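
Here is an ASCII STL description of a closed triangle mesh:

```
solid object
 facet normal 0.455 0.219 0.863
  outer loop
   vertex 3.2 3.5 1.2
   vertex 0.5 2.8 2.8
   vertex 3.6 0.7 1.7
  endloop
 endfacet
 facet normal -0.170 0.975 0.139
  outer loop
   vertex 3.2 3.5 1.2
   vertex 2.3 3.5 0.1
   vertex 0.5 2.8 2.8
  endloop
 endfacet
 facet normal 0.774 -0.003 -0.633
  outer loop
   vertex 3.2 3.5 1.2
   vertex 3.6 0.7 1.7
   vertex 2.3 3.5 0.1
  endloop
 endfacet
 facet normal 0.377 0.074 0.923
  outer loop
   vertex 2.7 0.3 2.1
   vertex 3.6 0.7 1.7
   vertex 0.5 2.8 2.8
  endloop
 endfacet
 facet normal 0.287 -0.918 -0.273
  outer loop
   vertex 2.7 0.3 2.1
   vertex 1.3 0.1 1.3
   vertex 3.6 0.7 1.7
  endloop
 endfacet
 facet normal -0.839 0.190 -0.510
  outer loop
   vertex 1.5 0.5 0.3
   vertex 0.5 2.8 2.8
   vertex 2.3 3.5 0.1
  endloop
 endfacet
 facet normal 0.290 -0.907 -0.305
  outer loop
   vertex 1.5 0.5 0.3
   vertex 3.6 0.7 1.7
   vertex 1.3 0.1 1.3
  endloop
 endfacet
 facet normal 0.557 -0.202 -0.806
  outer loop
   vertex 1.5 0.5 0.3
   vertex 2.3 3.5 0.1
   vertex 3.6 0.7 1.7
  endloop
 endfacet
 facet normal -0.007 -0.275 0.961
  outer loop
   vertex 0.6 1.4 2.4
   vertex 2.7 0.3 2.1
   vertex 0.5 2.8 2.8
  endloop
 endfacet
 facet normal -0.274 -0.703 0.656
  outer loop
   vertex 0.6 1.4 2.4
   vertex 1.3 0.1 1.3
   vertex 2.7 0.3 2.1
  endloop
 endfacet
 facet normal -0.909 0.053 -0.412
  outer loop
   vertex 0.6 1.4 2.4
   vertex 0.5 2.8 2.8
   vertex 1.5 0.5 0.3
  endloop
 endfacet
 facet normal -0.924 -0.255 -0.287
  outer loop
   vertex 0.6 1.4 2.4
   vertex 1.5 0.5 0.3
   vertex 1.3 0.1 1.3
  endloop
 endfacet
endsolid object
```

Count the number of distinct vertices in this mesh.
8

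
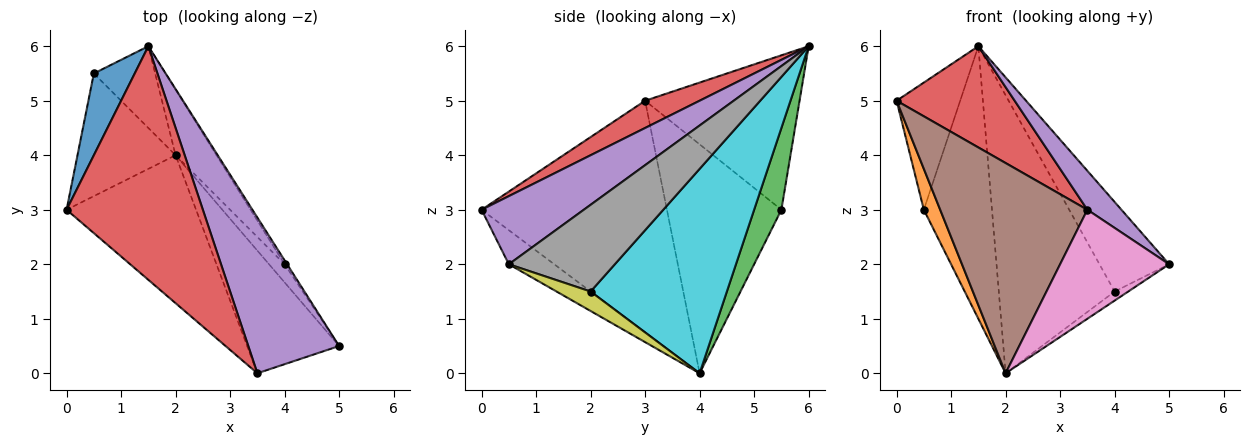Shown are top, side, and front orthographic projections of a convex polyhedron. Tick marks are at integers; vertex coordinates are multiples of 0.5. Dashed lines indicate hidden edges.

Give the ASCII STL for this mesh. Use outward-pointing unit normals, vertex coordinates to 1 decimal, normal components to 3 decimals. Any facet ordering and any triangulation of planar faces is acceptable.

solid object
 facet normal -0.898 0.370 0.238
  outer loop
   vertex 0.5 5.5 3.0
   vertex 0.0 3.0 5.0
   vertex 1.5 6.0 6.0
  endloop
 endfacet
 facet normal -0.911 -0.130 -0.391
  outer loop
   vertex 0.5 5.5 3.0
   vertex 2.0 4.0 0.0
   vertex 0.0 3.0 5.0
  endloop
 endfacet
 facet normal 0.358 0.894 -0.268
  outer loop
   vertex 0.5 5.5 3.0
   vertex 1.5 6.0 6.0
   vertex 2.0 4.0 0.0
  endloop
 endfacet
 facet normal 0.180 -0.391 0.902
  outer loop
   vertex 3.5 0.0 3.0
   vertex 1.5 6.0 6.0
   vertex 0.0 3.0 5.0
  endloop
 endfacet
 facet normal 0.588 -0.196 0.784
  outer loop
   vertex 3.5 0.0 3.0
   vertex 5.0 0.5 2.0
   vertex 1.5 6.0 6.0
  endloop
 endfacet
 facet normal -0.717 -0.570 -0.401
  outer loop
   vertex 3.5 0.0 3.0
   vertex 0.0 3.0 5.0
   vertex 2.0 4.0 0.0
  endloop
 endfacet
 facet normal -0.267 -0.640 -0.720
  outer loop
   vertex 3.5 0.0 3.0
   vertex 2.0 4.0 0.0
   vertex 5.0 0.5 2.0
  endloop
 endfacet
 facet normal 0.835 0.549 -0.024
  outer loop
   vertex 4.0 2.0 1.5
   vertex 1.5 6.0 6.0
   vertex 5.0 0.5 2.0
  endloop
 endfacet
 facet normal 0.745 0.298 -0.596
  outer loop
   vertex 4.0 2.0 1.5
   vertex 5.0 0.5 2.0
   vertex 2.0 4.0 0.0
  endloop
 endfacet
 facet normal 0.753 0.640 -0.151
  outer loop
   vertex 4.0 2.0 1.5
   vertex 2.0 4.0 0.0
   vertex 1.5 6.0 6.0
  endloop
 endfacet
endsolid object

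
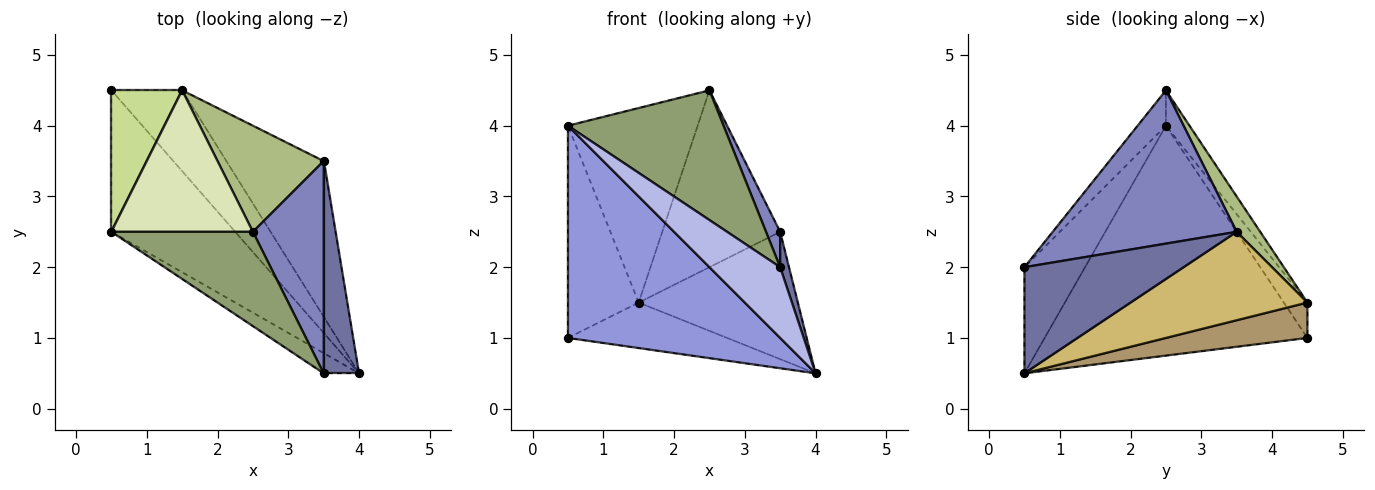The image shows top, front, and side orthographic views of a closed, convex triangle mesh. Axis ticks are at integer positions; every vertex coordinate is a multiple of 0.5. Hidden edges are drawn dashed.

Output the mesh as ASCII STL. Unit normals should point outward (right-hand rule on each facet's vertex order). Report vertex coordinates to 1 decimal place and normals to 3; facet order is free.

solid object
 facet normal 0.947 -0.053 0.316
  outer loop
   vertex 3.5 3.5 2.5
   vertex 3.5 0.5 2.0
   vertex 4.0 0.5 0.5
  endloop
 endfacet
 facet normal 0.906 -0.070 0.418
  outer loop
   vertex 3.5 3.5 2.5
   vertex 2.5 2.5 4.5
   vertex 3.5 0.5 2.0
  endloop
 endfacet
 facet normal -0.718 -0.580 -0.386
  outer loop
   vertex 0.5 2.5 4.0
   vertex 0.5 4.5 1.0
   vertex 4.0 0.5 0.5
  endloop
 endfacet
 facet normal -0.636 -0.742 -0.212
  outer loop
   vertex 0.5 2.5 4.0
   vertex 4.0 0.5 0.5
   vertex 3.5 0.5 2.0
  endloop
 endfacet
 facet normal -0.145 -0.800 0.582
  outer loop
   vertex 0.5 2.5 4.0
   vertex 3.5 0.5 2.0
   vertex 2.5 2.5 4.5
  endloop
 endfacet
 facet normal 0.169 0.845 0.507
  outer loop
   vertex 1.5 4.5 1.5
   vertex 2.5 2.5 4.5
   vertex 3.5 3.5 2.5
  endloop
 endfacet
 facet normal -0.267 0.802 0.535
  outer loop
   vertex 1.5 4.5 1.5
   vertex 0.5 4.5 1.0
   vertex 0.5 2.5 4.0
  endloop
 endfacet
 facet normal -0.145 0.800 0.582
  outer loop
   vertex 1.5 4.5 1.5
   vertex 0.5 2.5 4.0
   vertex 2.5 2.5 4.5
  endloop
 endfacet
 facet normal 0.400 0.449 -0.799
  outer loop
   vertex 1.5 4.5 1.5
   vertex 4.0 0.5 0.5
   vertex 0.5 4.5 1.0
  endloop
 endfacet
 facet normal 0.575 0.518 -0.633
  outer loop
   vertex 1.5 4.5 1.5
   vertex 3.5 3.5 2.5
   vertex 4.0 0.5 0.5
  endloop
 endfacet
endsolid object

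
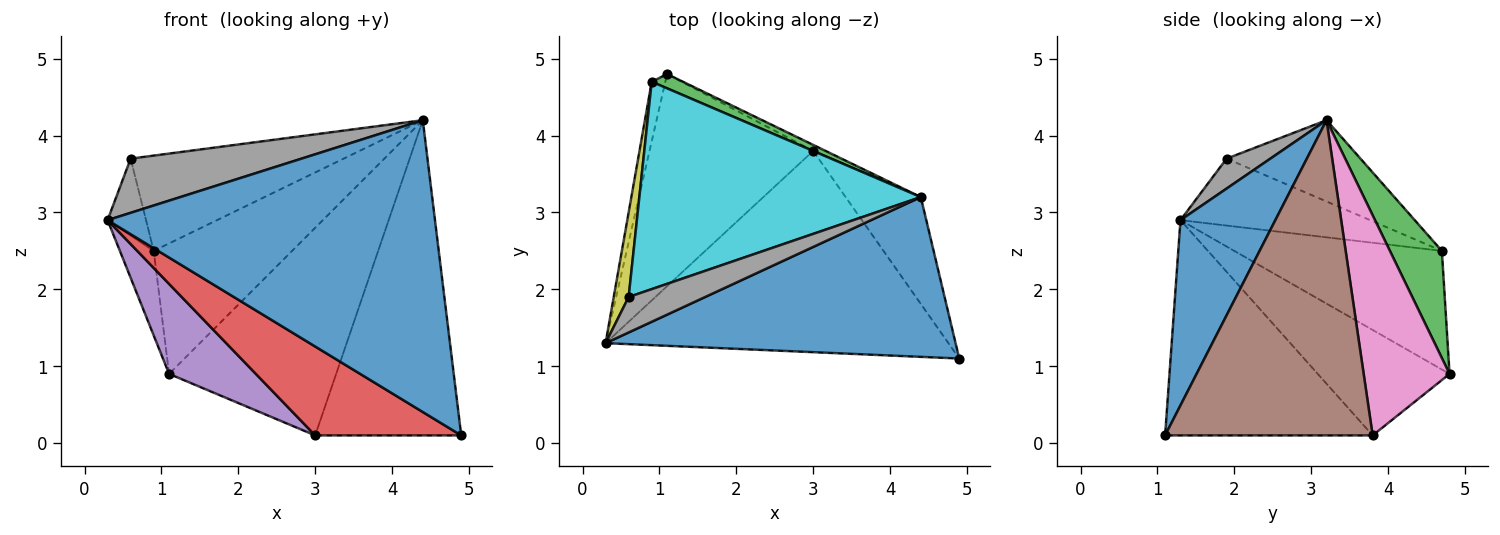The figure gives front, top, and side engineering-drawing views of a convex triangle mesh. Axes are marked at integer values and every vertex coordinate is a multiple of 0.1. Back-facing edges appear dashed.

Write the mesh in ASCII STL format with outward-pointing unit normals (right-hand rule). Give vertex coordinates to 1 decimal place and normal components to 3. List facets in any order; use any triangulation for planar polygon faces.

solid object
 facet normal 0.246 -0.850 0.465
  outer loop
   vertex 4.4 3.2 4.2
   vertex 0.3 1.3 2.9
   vertex 4.9 1.1 0.1
  endloop
 endfacet
 facet normal -0.981 0.160 -0.113
  outer loop
   vertex 0.9 4.7 2.5
   vertex 1.1 4.8 0.9
   vertex 0.3 1.3 2.9
  endloop
 endfacet
 facet normal 0.350 0.931 0.102
  outer loop
   vertex 0.9 4.7 2.5
   vertex 4.4 3.2 4.2
   vertex 1.1 4.8 0.9
  endloop
 endfacet
 facet normal -0.498 -0.350 -0.793
  outer loop
   vertex 3.0 3.8 0.1
   vertex 4.9 1.1 0.1
   vertex 0.3 1.3 2.9
  endloop
 endfacet
 facet normal -0.510 -0.336 -0.792
  outer loop
   vertex 3.0 3.8 0.1
   vertex 0.3 1.3 2.9
   vertex 1.1 4.8 0.9
  endloop
 endfacet
 facet normal 0.803 0.565 -0.191
  outer loop
   vertex 3.0 3.8 0.1
   vertex 4.4 3.2 4.2
   vertex 4.9 1.1 0.1
  endloop
 endfacet
 facet normal 0.457 0.889 -0.026
  outer loop
   vertex 3.0 3.8 0.1
   vertex 1.1 4.8 0.9
   vertex 4.4 3.2 4.2
  endloop
 endfacet
 facet normal 0.210 -0.818 0.535
  outer loop
   vertex 0.6 1.9 3.7
   vertex 0.3 1.3 2.9
   vertex 4.4 3.2 4.2
  endloop
 endfacet
 facet normal -0.957 0.194 0.213
  outer loop
   vertex 0.6 1.9 3.7
   vertex 0.9 4.7 2.5
   vertex 0.3 1.3 2.9
  endloop
 endfacet
 facet normal -0.254 0.404 0.879
  outer loop
   vertex 0.6 1.9 3.7
   vertex 4.4 3.2 4.2
   vertex 0.9 4.7 2.5
  endloop
 endfacet
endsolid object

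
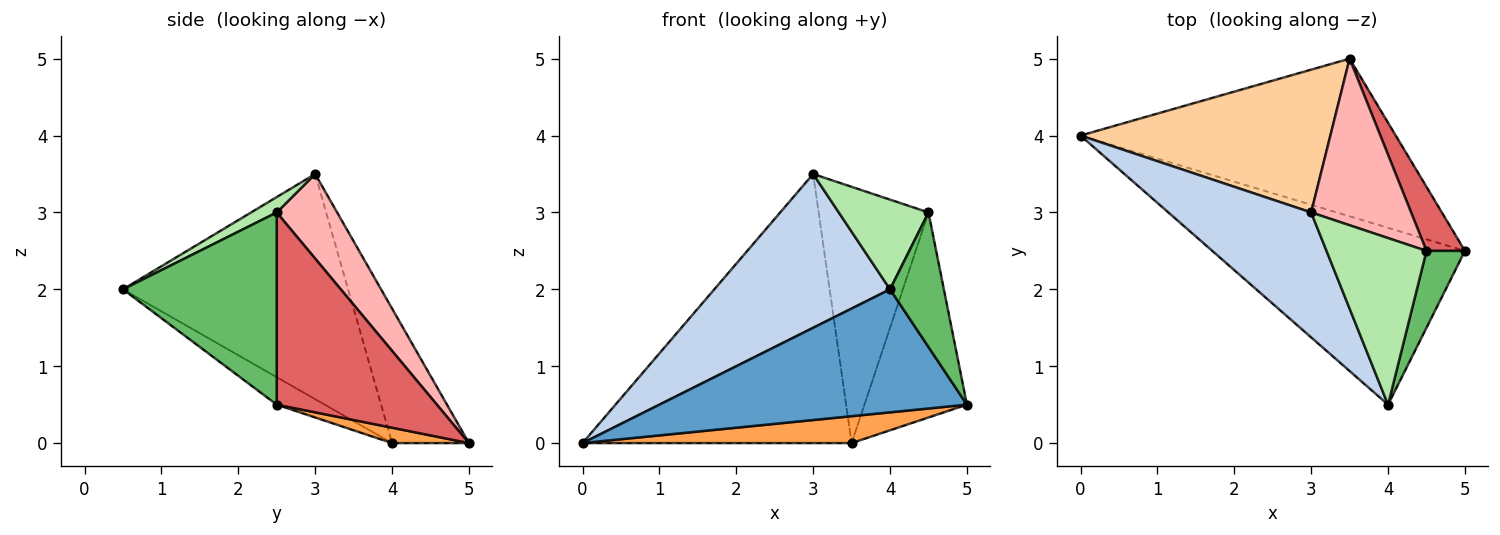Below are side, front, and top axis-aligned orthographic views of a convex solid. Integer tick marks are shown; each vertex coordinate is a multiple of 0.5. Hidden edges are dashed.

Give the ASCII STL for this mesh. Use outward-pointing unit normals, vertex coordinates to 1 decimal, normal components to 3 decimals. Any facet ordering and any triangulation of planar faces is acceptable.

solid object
 facet normal -0.089 -0.569 -0.818
  outer loop
   vertex 4.0 0.5 2.0
   vertex 0.0 4.0 0.0
   vertex 5.0 2.5 0.5
  endloop
 endfacet
 facet normal -0.705 -0.550 0.447
  outer loop
   vertex 3.0 3.0 3.5
   vertex 0.0 4.0 0.0
   vertex 4.0 0.5 2.0
  endloop
 endfacet
 facet normal 0.048 -0.168 -0.985
  outer loop
   vertex 3.5 5.0 0.0
   vertex 5.0 2.5 0.5
   vertex 0.0 4.0 0.0
  endloop
 endfacet
 facet normal -0.245 0.856 0.454
  outer loop
   vertex 3.5 5.0 0.0
   vertex 0.0 4.0 0.0
   vertex 3.0 3.0 3.5
  endloop
 endfacet
 facet normal 0.927 -0.325 0.185
  outer loop
   vertex 4.5 2.5 3.0
   vertex 4.0 0.5 2.0
   vertex 5.0 2.5 0.5
  endloop
 endfacet
 facet normal 0.134 -0.470 0.873
  outer loop
   vertex 4.5 2.5 3.0
   vertex 3.0 3.0 3.5
   vertex 4.0 0.5 2.0
  endloop
 endfacet
 facet normal 0.831 0.532 0.166
  outer loop
   vertex 4.5 2.5 3.0
   vertex 5.0 2.5 0.5
   vertex 3.5 5.0 0.0
  endloop
 endfacet
 facet normal 0.419 0.761 0.495
  outer loop
   vertex 4.5 2.5 3.0
   vertex 3.5 5.0 0.0
   vertex 3.0 3.0 3.5
  endloop
 endfacet
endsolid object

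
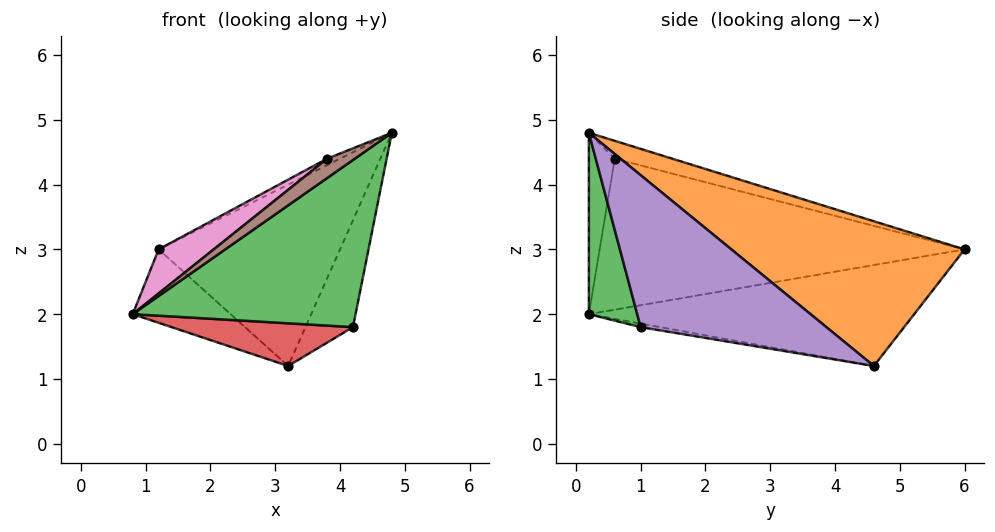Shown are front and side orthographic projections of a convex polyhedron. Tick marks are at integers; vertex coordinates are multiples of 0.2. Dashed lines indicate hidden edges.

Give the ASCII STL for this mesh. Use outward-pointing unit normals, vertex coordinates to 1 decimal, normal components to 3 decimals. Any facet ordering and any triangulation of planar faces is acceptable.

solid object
 facet normal -0.587 0.177 -0.790
  outer loop
   vertex 3.2 4.6 1.2
   vertex 0.8 0.2 2.0
   vertex 1.2 6.0 3.0
  endloop
 endfacet
 facet normal 0.733 0.570 0.371
  outer loop
   vertex 3.2 4.6 1.2
   vertex 1.2 6.0 3.0
   vertex 4.8 0.2 4.8
  endloop
 endfacet
 facet normal 0.203 -0.935 -0.290
  outer loop
   vertex 4.2 1.0 1.8
   vertex 4.8 0.2 4.8
   vertex 0.8 0.2 2.0
  endloop
 endfacet
 facet normal -0.018 -0.169 -0.985
  outer loop
   vertex 4.2 1.0 1.8
   vertex 0.8 0.2 2.0
   vertex 3.2 4.6 1.2
  endloop
 endfacet
 facet normal 0.961 0.246 -0.127
  outer loop
   vertex 4.2 1.0 1.8
   vertex 3.2 4.6 1.2
   vertex 4.8 0.2 4.8
  endloop
 endfacet
 facet normal -0.489 -0.524 0.698
  outer loop
   vertex 3.8 0.6 4.4
   vertex 0.8 0.2 2.0
   vertex 4.8 0.2 4.8
  endloop
 endfacet
 facet normal -0.614 -0.093 0.783
  outer loop
   vertex 3.8 0.6 4.4
   vertex 1.2 6.0 3.0
   vertex 0.8 0.2 2.0
  endloop
 endfacet
 facet normal -0.343 0.077 0.936
  outer loop
   vertex 3.8 0.6 4.4
   vertex 4.8 0.2 4.8
   vertex 1.2 6.0 3.0
  endloop
 endfacet
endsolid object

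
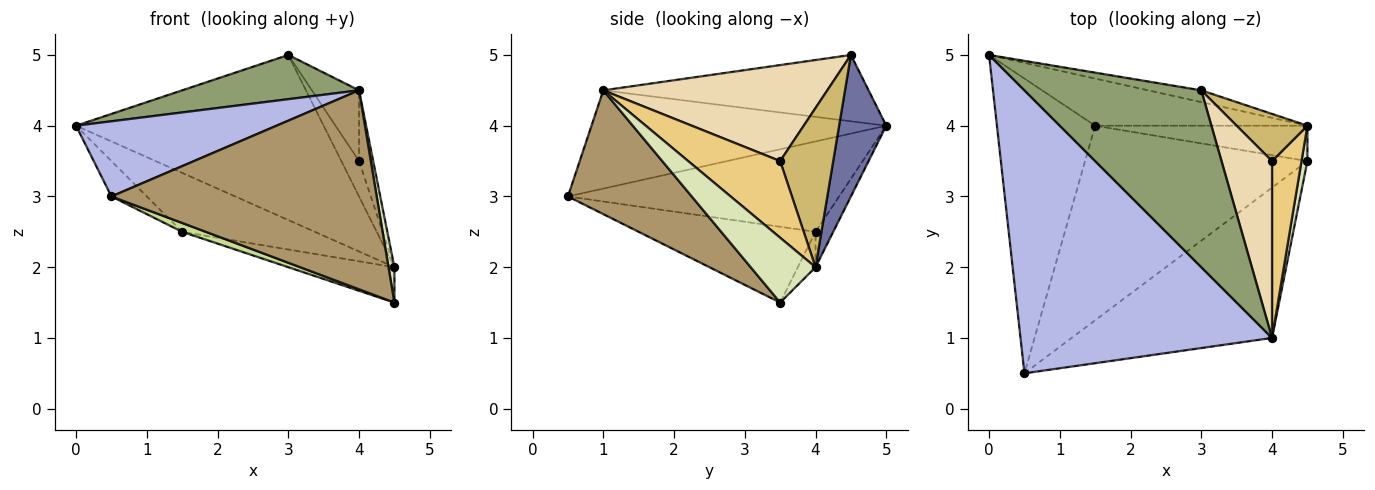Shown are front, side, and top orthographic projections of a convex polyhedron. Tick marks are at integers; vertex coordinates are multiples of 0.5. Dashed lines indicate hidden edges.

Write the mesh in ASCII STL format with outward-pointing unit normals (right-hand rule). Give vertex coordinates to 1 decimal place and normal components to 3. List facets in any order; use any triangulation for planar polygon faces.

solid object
 facet normal 0.187 0.980 -0.070
  outer loop
   vertex 3.0 4.5 5.0
   vertex 4.5 4.0 2.0
   vertex 0.0 5.0 4.0
  endloop
 endfacet
 facet normal -0.104 0.777 -0.621
  outer loop
   vertex 1.5 4.0 2.5
   vertex 0.0 5.0 4.0
   vertex 4.5 4.0 2.0
  endloop
 endfacet
 facet normal -0.674 0.088 -0.733
  outer loop
   vertex 1.5 4.0 2.5
   vertex 0.5 0.5 3.0
   vertex 0.0 5.0 4.0
  endloop
 endfacet
 facet normal -0.353 -0.240 0.904
  outer loop
   vertex 4.0 1.0 4.5
   vertex 0.0 5.0 4.0
   vertex 0.5 0.5 3.0
  endloop
 endfacet
 facet normal -0.342 -0.228 0.912
  outer loop
   vertex 4.0 1.0 4.5
   vertex 3.0 4.5 5.0
   vertex 0.0 5.0 4.0
  endloop
 endfacet
 facet normal -0.117 0.702 -0.702
  outer loop
   vertex 4.5 3.5 1.5
   vertex 1.5 4.0 2.5
   vertex 4.5 4.0 2.0
  endloop
 endfacet
 facet normal -0.322 -0.043 -0.946
  outer loop
   vertex 4.5 3.5 1.5
   vertex 0.5 0.5 3.0
   vertex 1.5 4.0 2.5
  endloop
 endfacet
 facet normal 0.992 -0.090 0.090
  outer loop
   vertex 4.5 3.5 1.5
   vertex 4.5 4.0 2.0
   vertex 4.0 1.0 4.5
  endloop
 endfacet
 facet normal 0.349 -0.748 -0.565
  outer loop
   vertex 4.5 3.5 1.5
   vertex 4.0 1.0 4.5
   vertex 0.5 0.5 3.0
  endloop
 endfacet
 facet normal 0.874 0.291 0.389
  outer loop
   vertex 4.0 3.5 3.5
   vertex 4.5 4.0 2.0
   vertex 3.0 4.5 5.0
  endloop
 endfacet
 facet normal 0.924 0.142 0.355
  outer loop
   vertex 4.0 3.5 3.5
   vertex 4.0 1.0 4.5
   vertex 4.5 4.0 2.0
  endloop
 endfacet
 facet normal 0.870 0.183 0.458
  outer loop
   vertex 4.0 3.5 3.5
   vertex 3.0 4.5 5.0
   vertex 4.0 1.0 4.5
  endloop
 endfacet
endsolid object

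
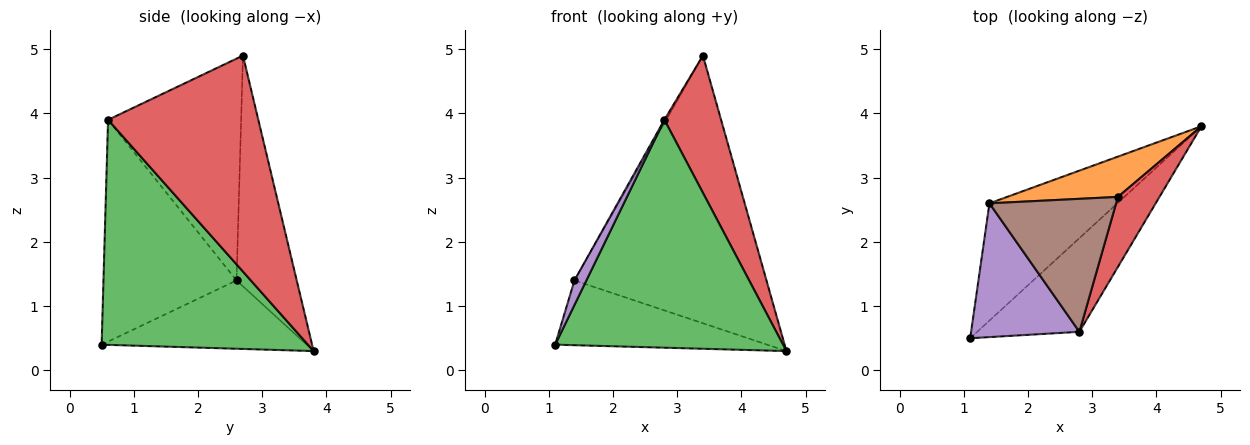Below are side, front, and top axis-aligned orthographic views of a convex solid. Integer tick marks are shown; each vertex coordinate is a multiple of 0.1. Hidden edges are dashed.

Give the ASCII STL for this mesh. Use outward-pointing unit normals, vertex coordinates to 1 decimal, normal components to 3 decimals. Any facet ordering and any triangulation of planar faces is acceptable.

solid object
 facet normal -0.424 0.438 -0.793
  outer loop
   vertex 1.4 2.6 1.4
   vertex 4.7 3.8 0.3
   vertex 1.1 0.5 0.4
  endloop
 endfacet
 facet normal -0.296 0.945 0.142
  outer loop
   vertex 1.4 2.6 1.4
   vertex 3.4 2.7 4.9
   vertex 4.7 3.8 0.3
  endloop
 endfacet
 facet normal 0.642 -0.709 -0.292
  outer loop
   vertex 2.8 0.6 3.9
   vertex 1.1 0.5 0.4
   vertex 4.7 3.8 0.3
  endloop
 endfacet
 facet normal 0.921 -0.347 0.177
  outer loop
   vertex 2.8 0.6 3.9
   vertex 4.7 3.8 0.3
   vertex 3.4 2.7 4.9
  endloop
 endfacet
 facet normal -0.896 -0.080 0.437
  outer loop
   vertex 2.8 0.6 3.9
   vertex 1.4 2.6 1.4
   vertex 1.1 0.5 0.4
  endloop
 endfacet
 facet normal -0.868 0.012 0.496
  outer loop
   vertex 2.8 0.6 3.9
   vertex 3.4 2.7 4.9
   vertex 1.4 2.6 1.4
  endloop
 endfacet
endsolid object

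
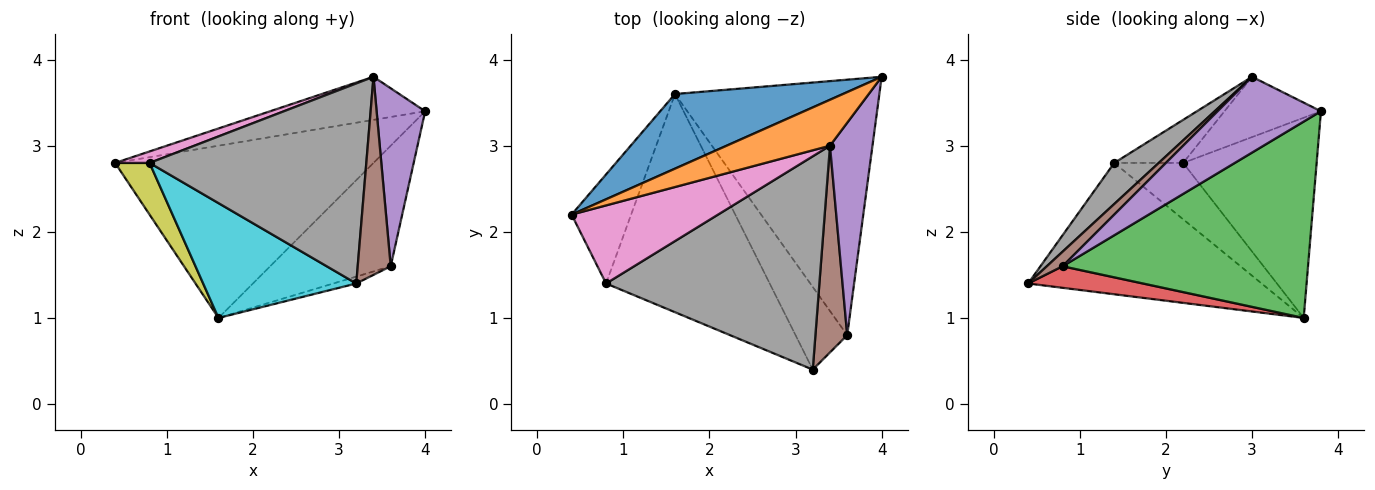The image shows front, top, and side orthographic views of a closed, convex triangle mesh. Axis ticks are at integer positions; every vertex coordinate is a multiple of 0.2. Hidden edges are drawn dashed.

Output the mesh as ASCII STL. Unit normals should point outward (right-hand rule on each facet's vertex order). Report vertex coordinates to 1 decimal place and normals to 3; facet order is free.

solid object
 facet normal -0.428 0.829 0.359
  outer loop
   vertex 1.6 3.6 1.0
   vertex 0.4 2.2 2.8
   vertex 4.0 3.8 3.4
  endloop
 endfacet
 facet normal -0.392 0.629 0.671
  outer loop
   vertex 3.4 3.0 3.8
   vertex 4.0 3.8 3.4
   vertex 0.4 2.2 2.8
  endloop
 endfacet
 facet normal 0.656 0.322 -0.683
  outer loop
   vertex 3.6 0.8 1.6
   vertex 1.6 3.6 1.0
   vertex 4.0 3.8 3.4
  endloop
 endfacet
 facet normal 0.383 0.077 -0.920
  outer loop
   vertex 3.6 0.8 1.6
   vertex 3.2 0.4 1.4
   vertex 1.6 3.6 1.0
  endloop
 endfacet
 facet normal 0.807 -0.379 0.452
  outer loop
   vertex 3.6 0.8 1.6
   vertex 4.0 3.8 3.4
   vertex 3.4 3.0 3.8
  endloop
 endfacet
 facet normal 0.314 -0.657 0.685
  outer loop
   vertex 3.6 0.8 1.6
   vertex 3.4 3.0 3.8
   vertex 3.2 0.4 1.4
  endloop
 endfacet
 facet normal -0.279 -0.140 0.950
  outer loop
   vertex 0.8 1.4 2.8
   vertex 3.4 3.0 3.8
   vertex 0.4 2.2 2.8
  endloop
 endfacet
 facet normal 0.139 -0.677 0.722
  outer loop
   vertex 0.8 1.4 2.8
   vertex 3.2 0.4 1.4
   vertex 3.4 3.0 3.8
  endloop
 endfacet
 facet normal -0.650 -0.325 -0.686
  outer loop
   vertex 0.8 1.4 2.8
   vertex 0.4 2.2 2.8
   vertex 1.6 3.6 1.0
  endloop
 endfacet
 facet normal -0.579 -0.380 -0.721
  outer loop
   vertex 0.8 1.4 2.8
   vertex 1.6 3.6 1.0
   vertex 3.2 0.4 1.4
  endloop
 endfacet
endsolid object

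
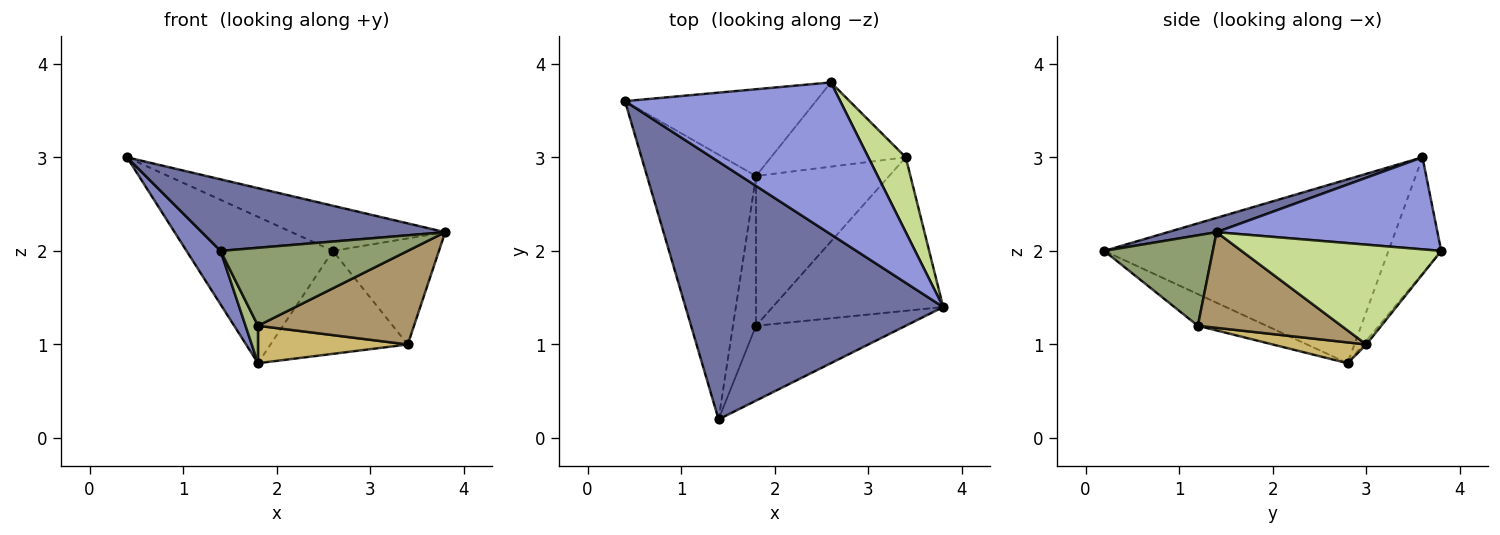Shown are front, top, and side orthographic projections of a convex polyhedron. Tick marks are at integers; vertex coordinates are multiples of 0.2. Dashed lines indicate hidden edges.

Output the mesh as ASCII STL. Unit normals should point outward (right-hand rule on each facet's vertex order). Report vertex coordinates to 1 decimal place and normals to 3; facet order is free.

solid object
 facet normal 0.053 -0.267 0.962
  outer loop
   vertex 1.4 0.2 2.0
   vertex 3.8 1.4 2.2
   vertex 0.4 3.6 3.0
  endloop
 endfacet
 facet normal -0.856 -0.102 -0.507
  outer loop
   vertex 1.8 2.8 0.8
   vertex 1.4 0.2 2.0
   vertex 0.4 3.6 3.0
  endloop
 endfacet
 facet normal 0.379 0.264 0.887
  outer loop
   vertex 2.6 3.8 2.0
   vertex 0.4 3.6 3.0
   vertex 3.8 1.4 2.2
  endloop
 endfacet
 facet normal -0.296 0.822 -0.487
  outer loop
   vertex 2.6 3.8 2.0
   vertex 1.8 2.8 0.8
   vertex 0.4 3.6 3.0
  endloop
 endfacet
 facet normal 0.386 -0.665 -0.639
  outer loop
   vertex 1.8 1.2 1.2
   vertex 3.8 1.4 2.2
   vertex 1.4 0.2 2.0
  endloop
 endfacet
 facet normal -0.800 -0.145 -0.582
  outer loop
   vertex 1.8 1.2 1.2
   vertex 1.4 0.2 2.0
   vertex 1.8 2.8 0.8
  endloop
 endfacet
 facet normal 0.838 0.445 0.314
  outer loop
   vertex 3.4 3.0 1.0
   vertex 2.6 3.8 2.0
   vertex 3.8 1.4 2.2
  endloop
 endfacet
 facet normal -0.018 0.774 -0.633
  outer loop
   vertex 3.4 3.0 1.0
   vertex 1.8 2.8 0.8
   vertex 2.6 3.8 2.0
  endloop
 endfacet
 facet normal 0.432 -0.470 -0.770
  outer loop
   vertex 3.4 3.0 1.0
   vertex 3.8 1.4 2.2
   vertex 1.8 1.2 1.2
  endloop
 endfacet
 facet normal 0.150 -0.240 -0.959
  outer loop
   vertex 3.4 3.0 1.0
   vertex 1.8 1.2 1.2
   vertex 1.8 2.8 0.8
  endloop
 endfacet
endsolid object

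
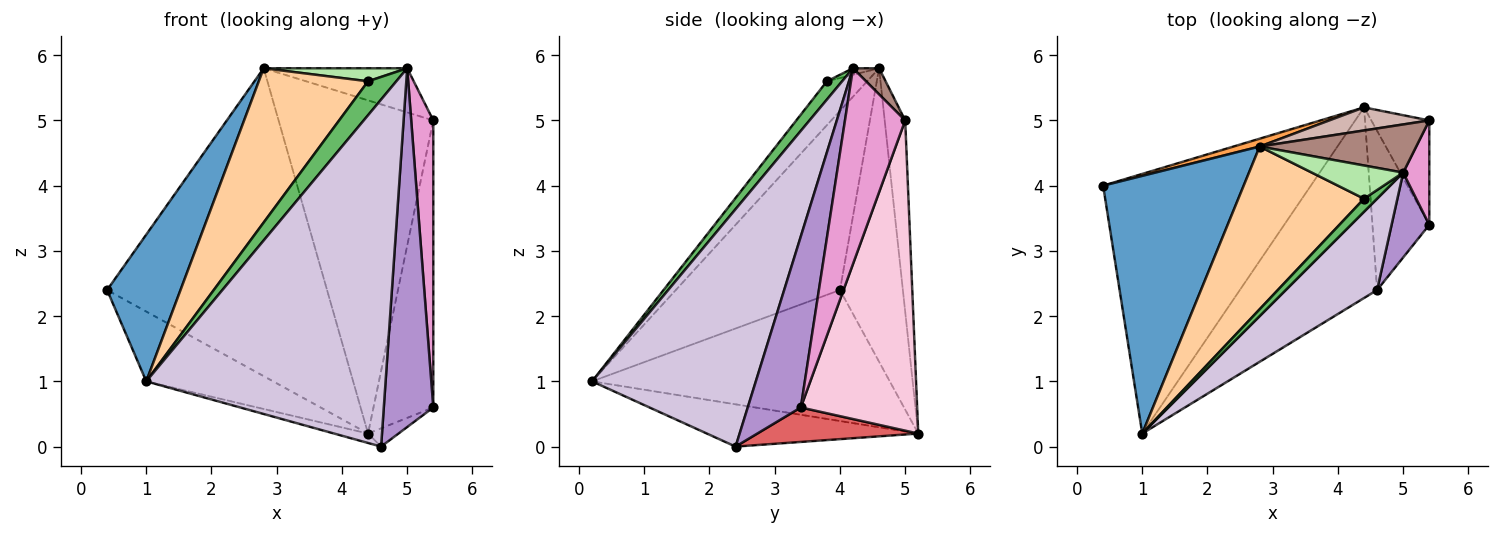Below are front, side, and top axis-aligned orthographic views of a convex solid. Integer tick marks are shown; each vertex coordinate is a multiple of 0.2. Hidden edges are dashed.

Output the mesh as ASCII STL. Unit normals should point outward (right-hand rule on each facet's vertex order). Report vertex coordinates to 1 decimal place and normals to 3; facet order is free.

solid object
 facet normal -0.742 -0.332 0.582
  outer loop
   vertex 2.8 4.6 5.8
   vertex 0.4 4.0 2.4
   vertex 1.0 0.2 1.0
  endloop
 endfacet
 facet normal -0.520 0.222 -0.825
  outer loop
   vertex 4.4 5.2 0.2
   vertex 1.0 0.2 1.0
   vertex 0.4 4.0 2.4
  endloop
 endfacet
 facet normal -0.275 0.961 0.024
  outer loop
   vertex 4.4 5.2 0.2
   vertex 0.4 4.0 2.4
   vertex 2.8 4.6 5.8
  endloop
 endfacet
 facet normal -0.246 -0.667 0.703
  outer loop
   vertex 4.4 3.8 5.6
   vertex 2.8 4.6 5.8
   vertex 1.0 0.2 1.0
  endloop
 endfacet
 facet normal 0.449 -0.834 0.321
  outer loop
   vertex 4.4 3.8 5.6
   vertex 1.0 0.2 1.0
   vertex 5.0 4.2 5.8
  endloop
 endfacet
 facet normal -0.066 -0.365 0.929
  outer loop
   vertex 4.4 3.8 5.6
   vertex 5.0 4.2 5.8
   vertex 2.8 4.6 5.8
  endloop
 endfacet
 facet normal 0.516 0.098 -0.851
  outer loop
   vertex 4.6 2.4 0.0
   vertex 4.4 5.2 0.2
   vertex 5.4 3.4 0.6
  endloop
 endfacet
 facet normal -0.294 0.047 -0.955
  outer loop
   vertex 4.6 2.4 0.0
   vertex 1.0 0.2 1.0
   vertex 4.4 5.2 0.2
  endloop
 endfacet
 facet normal 0.722 -0.673 0.159
  outer loop
   vertex 4.6 2.4 0.0
   vertex 5.4 3.4 0.6
   vertex 5.0 4.2 5.8
  endloop
 endfacet
 facet normal 0.552 -0.807 0.212
  outer loop
   vertex 4.6 2.4 0.0
   vertex 5.0 4.2 5.8
   vertex 1.0 0.2 1.0
  endloop
 endfacet
 facet normal 0.122 0.671 0.732
  outer loop
   vertex 5.4 5.0 5.0
   vertex 2.8 4.6 5.8
   vertex 5.0 4.2 5.8
  endloop
 endfacet
 facet normal -0.131 0.989 0.069
  outer loop
   vertex 5.4 5.0 5.0
   vertex 4.4 5.2 0.2
   vertex 2.8 4.6 5.8
  endloop
 endfacet
 facet normal 0.932 -0.342 0.124
  outer loop
   vertex 5.4 5.0 5.0
   vertex 5.0 4.2 5.8
   vertex 5.4 3.4 0.6
  endloop
 endfacet
 facet normal 0.877 0.451 -0.164
  outer loop
   vertex 5.4 5.0 5.0
   vertex 5.4 3.4 0.6
   vertex 4.4 5.2 0.2
  endloop
 endfacet
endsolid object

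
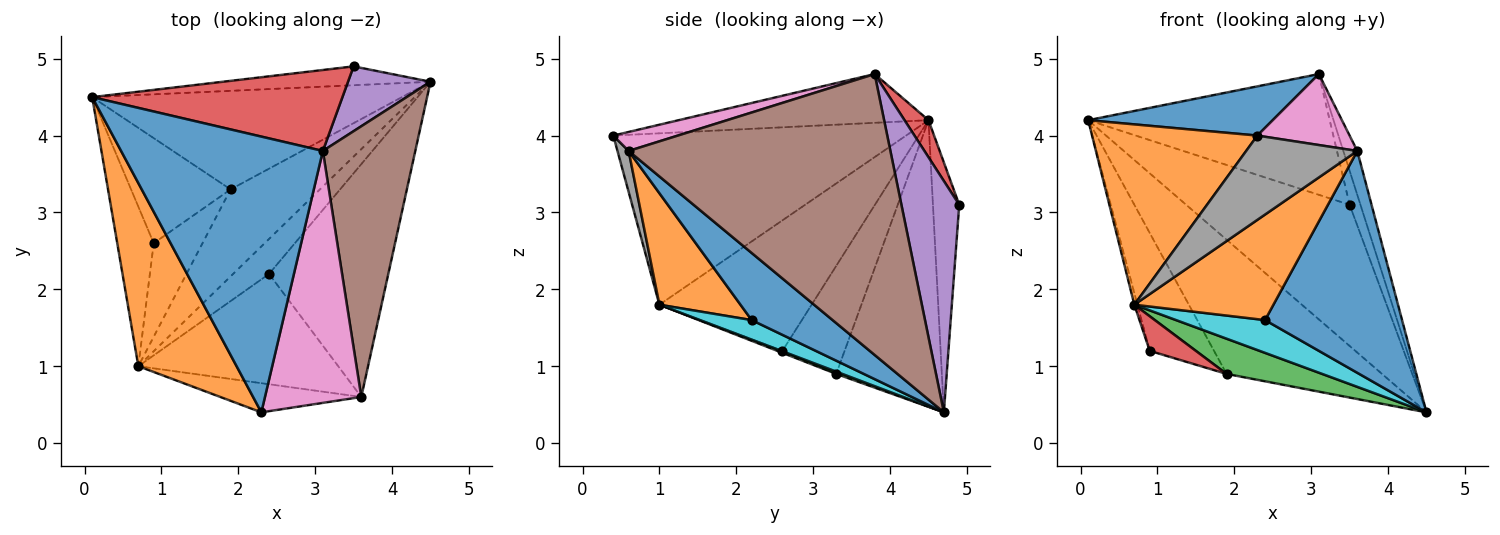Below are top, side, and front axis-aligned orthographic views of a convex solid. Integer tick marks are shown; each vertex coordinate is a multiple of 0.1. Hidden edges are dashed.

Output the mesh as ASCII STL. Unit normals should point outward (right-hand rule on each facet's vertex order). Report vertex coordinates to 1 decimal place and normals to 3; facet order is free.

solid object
 facet normal -0.231 -0.171 0.958
  outer loop
   vertex 3.1 3.8 4.8
   vertex 0.1 4.5 4.2
   vertex 2.3 0.4 4.0
  endloop
 endfacet
 facet normal -0.779 -0.440 0.447
  outer loop
   vertex 0.7 1.0 1.8
   vertex 2.3 0.4 4.0
   vertex 0.1 4.5 4.2
  endloop
 endfacet
 facet normal -0.157 0.979 -0.131
  outer loop
   vertex 3.5 4.9 3.1
   vertex 4.5 4.7 0.4
   vertex 0.1 4.5 4.2
  endloop
 endfacet
 facet normal 0.082 0.828 0.555
  outer loop
   vertex 3.5 4.9 3.1
   vertex 0.1 4.5 4.2
   vertex 3.1 3.8 4.8
  endloop
 endfacet
 facet normal 0.928 0.174 0.331
  outer loop
   vertex 3.5 4.9 3.1
   vertex 3.1 3.8 4.8
   vertex 4.5 4.7 0.4
  endloop
 endfacet
 facet normal 0.949 0.051 0.312
  outer loop
   vertex 3.6 0.6 3.8
   vertex 4.5 4.7 0.4
   vertex 3.1 3.8 4.8
  endloop
 endfacet
 facet normal 0.186 -0.266 0.946
  outer loop
   vertex 3.6 0.6 3.8
   vertex 3.1 3.8 4.8
   vertex 2.3 0.4 4.0
  endloop
 endfacet
 facet normal 0.095 -0.941 -0.325
  outer loop
   vertex 3.6 0.6 3.8
   vertex 2.3 0.4 4.0
   vertex 0.7 1.0 1.8
  endloop
 endfacet
 facet normal -0.963 0.019 -0.269
  outer loop
   vertex 0.9 2.6 1.2
   vertex 0.7 1.0 1.8
   vertex 0.1 4.5 4.2
  endloop
 endfacet
 facet normal 0.369 -0.635 -0.679
  outer loop
   vertex 2.4 2.2 1.6
   vertex 0.7 1.0 1.8
   vertex 4.5 4.7 0.4
  endloop
 endfacet
 facet normal 0.377 -0.639 -0.670
  outer loop
   vertex 2.4 2.2 1.6
   vertex 4.5 4.7 0.4
   vertex 3.6 0.6 3.8
  endloop
 endfacet
 facet normal 0.374 -0.641 -0.670
  outer loop
   vertex 2.4 2.2 1.6
   vertex 3.6 0.6 3.8
   vertex 0.7 1.0 1.8
  endloop
 endfacet
 facet normal 0.024 -0.375 -0.927
  outer loop
   vertex 1.9 3.3 0.9
   vertex 4.5 4.7 0.4
   vertex 0.7 1.0 1.8
  endloop
 endfacet
 facet normal -0.039 -0.347 -0.937
  outer loop
   vertex 1.9 3.3 0.9
   vertex 0.7 1.0 1.8
   vertex 0.9 2.6 1.2
  endloop
 endfacet
 facet normal -0.480 0.707 -0.519
  outer loop
   vertex 1.9 3.3 0.9
   vertex 0.1 4.5 4.2
   vertex 4.5 4.7 0.4
  endloop
 endfacet
 facet normal -0.585 0.605 -0.539
  outer loop
   vertex 1.9 3.3 0.9
   vertex 0.9 2.6 1.2
   vertex 0.1 4.5 4.2
  endloop
 endfacet
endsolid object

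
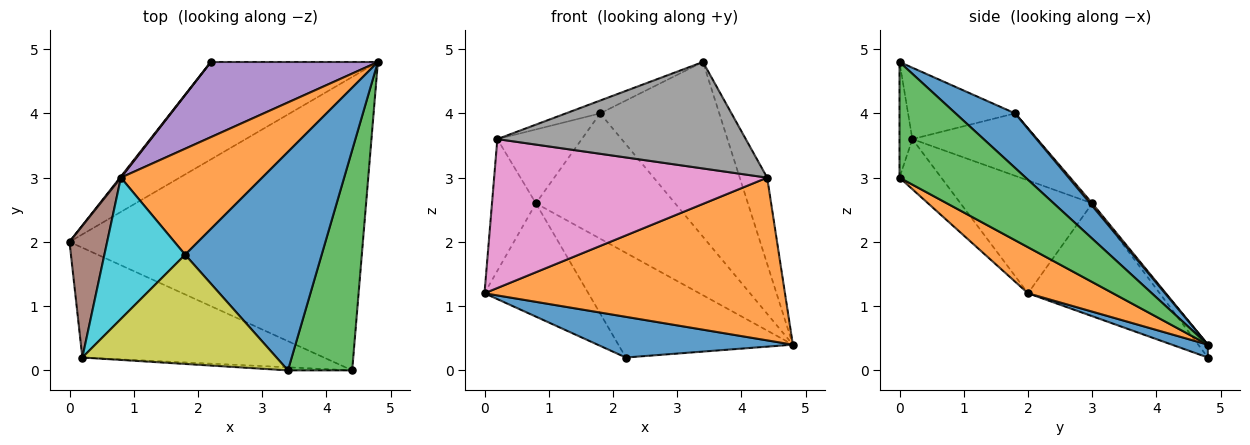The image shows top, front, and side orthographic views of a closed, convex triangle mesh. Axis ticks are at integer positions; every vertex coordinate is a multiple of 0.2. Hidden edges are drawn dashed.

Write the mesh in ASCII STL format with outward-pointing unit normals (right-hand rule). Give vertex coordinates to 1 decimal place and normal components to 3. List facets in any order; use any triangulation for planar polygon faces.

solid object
 facet normal 0.071 -0.384 -0.920
  outer loop
   vertex 2.2 4.8 0.2
   vertex 4.8 4.8 0.4
   vertex 0.0 2.0 1.2
  endloop
 endfacet
 facet normal 0.136 -0.481 -0.866
  outer loop
   vertex 4.4 0.0 3.0
   vertex 0.0 2.0 1.2
   vertex 4.8 4.8 0.4
  endloop
 endfacet
 facet normal 0.859 0.187 0.477
  outer loop
   vertex 4.4 0.0 3.0
   vertex 4.8 4.8 0.4
   vertex 3.4 0.0 4.8
  endloop
 endfacet
 facet normal -0.785 0.619 0.006
  outer loop
   vertex 0.8 3.0 2.6
   vertex 2.2 4.8 0.2
   vertex 0.0 2.0 1.2
  endloop
 endfacet
 facet normal -0.045 0.812 0.583
  outer loop
   vertex 0.8 3.0 2.6
   vertex 4.8 4.8 0.4
   vertex 2.2 4.8 0.2
  endloop
 endfacet
 facet normal -0.905 0.302 0.302
  outer loop
   vertex 0.2 0.2 3.6
   vertex 0.8 3.0 2.6
   vertex 0.0 2.0 1.2
  endloop
 endfacet
 facet normal -0.122 -0.799 -0.589
  outer loop
   vertex 0.2 0.2 3.6
   vertex 0.0 2.0 1.2
   vertex 4.4 0.0 3.0
  endloop
 endfacet
 facet normal -0.052 -0.998 -0.029
  outer loop
   vertex 0.2 0.2 3.6
   vertex 4.4 0.0 3.0
   vertex 3.4 0.0 4.8
  endloop
 endfacet
 facet normal -0.343 0.110 0.933
  outer loop
   vertex 1.8 1.8 4.0
   vertex 0.2 0.2 3.6
   vertex 3.4 0.0 4.8
  endloop
 endfacet
 facet normal -0.565 0.382 0.731
  outer loop
   vertex 1.8 1.8 4.0
   vertex 0.8 3.0 2.6
   vertex 0.2 0.2 3.6
  endloop
 endfacet
 facet normal 0.298 0.596 0.745
  outer loop
   vertex 1.8 1.8 4.0
   vertex 3.4 0.0 4.8
   vertex 4.8 4.8 0.4
  endloop
 endfacet
 facet normal 0.012 0.763 0.646
  outer loop
   vertex 1.8 1.8 4.0
   vertex 4.8 4.8 0.4
   vertex 0.8 3.0 2.6
  endloop
 endfacet
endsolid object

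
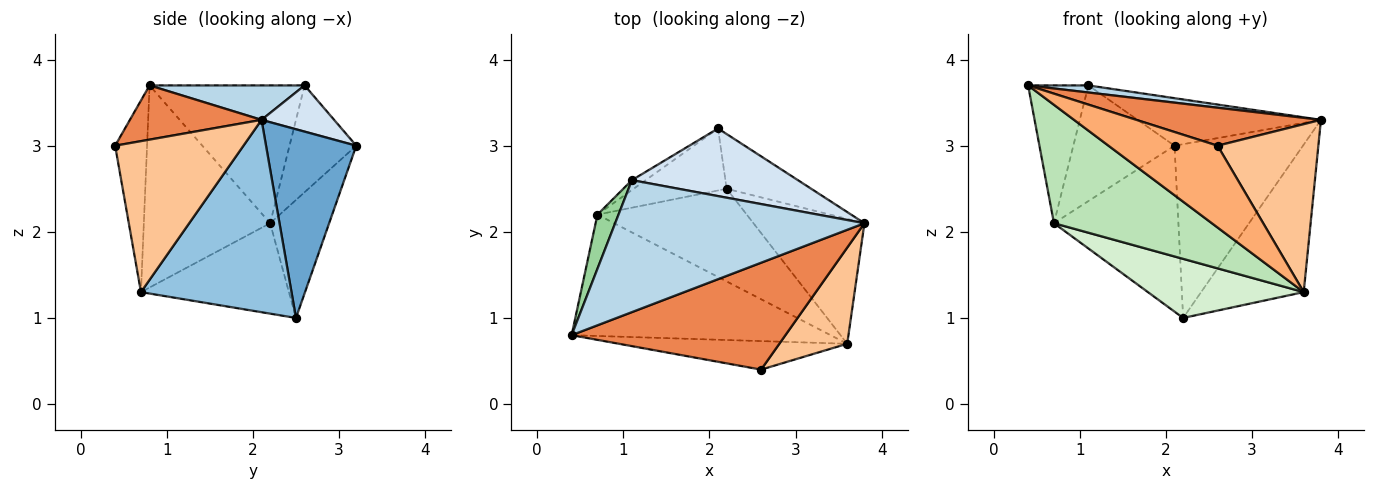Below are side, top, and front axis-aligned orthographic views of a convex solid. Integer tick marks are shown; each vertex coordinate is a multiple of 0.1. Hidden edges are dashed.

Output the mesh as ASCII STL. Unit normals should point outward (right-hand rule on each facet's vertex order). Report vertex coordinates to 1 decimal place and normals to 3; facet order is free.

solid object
 facet normal 0.557 0.792 -0.249
  outer loop
   vertex 2.2 2.5 1.0
   vertex 2.1 3.2 3.0
   vertex 3.8 2.1 3.3
  endloop
 endfacet
 facet normal 0.746 0.508 -0.430
  outer loop
   vertex 3.6 0.7 1.3
   vertex 2.2 2.5 1.0
   vertex 3.8 2.1 3.3
  endloop
 endfacet
 facet normal 0.137 -0.053 0.989
  outer loop
   vertex 1.1 2.6 3.7
   vertex 0.4 0.8 3.7
   vertex 3.8 2.1 3.3
  endloop
 endfacet
 facet normal 0.222 0.561 0.798
  outer loop
   vertex 1.1 2.6 3.7
   vertex 3.8 2.1 3.3
   vertex 2.1 3.2 3.0
  endloop
 endfacet
 facet normal 0.232 -0.326 0.916
  outer loop
   vertex 2.6 0.4 3.0
   vertex 3.8 2.1 3.3
   vertex 0.4 0.8 3.7
  endloop
 endfacet
 facet normal -0.266 -0.910 -0.317
  outer loop
   vertex 2.6 0.4 3.0
   vertex 0.4 0.8 3.7
   vertex 3.6 0.7 1.3
  endloop
 endfacet
 facet normal 0.741 -0.582 0.333
  outer loop
   vertex 2.6 0.4 3.0
   vertex 3.6 0.7 1.3
   vertex 3.8 2.1 3.3
  endloop
 endfacet
 facet normal -0.406 0.856 -0.320
  outer loop
   vertex 0.7 2.2 2.1
   vertex 2.1 3.2 3.0
   vertex 2.2 2.5 1.0
  endloop
 endfacet
 facet normal -0.549 0.833 -0.071
  outer loop
   vertex 0.7 2.2 2.1
   vertex 1.1 2.6 3.7
   vertex 2.1 3.2 3.0
  endloop
 endfacet
 facet normal -0.923 0.359 0.141
  outer loop
   vertex 0.7 2.2 2.1
   vertex 0.4 0.8 3.7
   vertex 1.1 2.6 3.7
  endloop
 endfacet
 facet normal -0.488 -0.610 -0.625
  outer loop
   vertex 0.7 2.2 2.1
   vertex 3.6 0.7 1.3
   vertex 0.4 0.8 3.7
  endloop
 endfacet
 facet normal -0.455 -0.479 -0.751
  outer loop
   vertex 0.7 2.2 2.1
   vertex 2.2 2.5 1.0
   vertex 3.6 0.7 1.3
  endloop
 endfacet
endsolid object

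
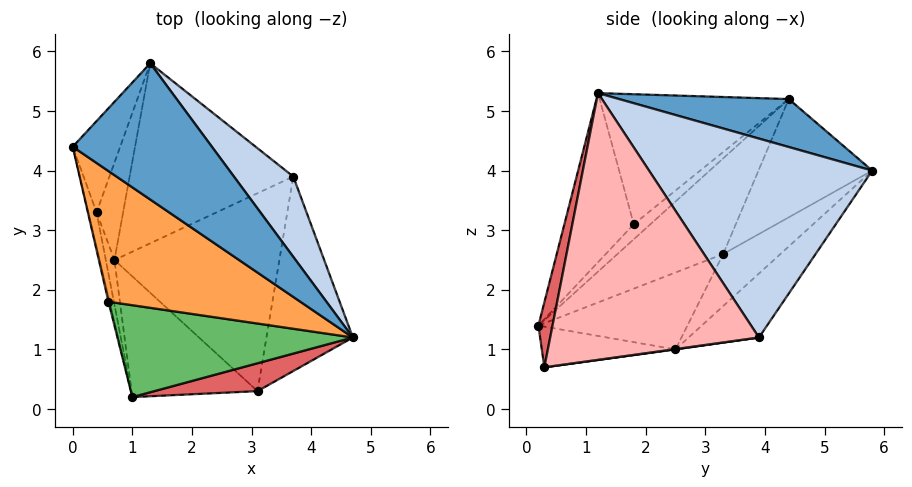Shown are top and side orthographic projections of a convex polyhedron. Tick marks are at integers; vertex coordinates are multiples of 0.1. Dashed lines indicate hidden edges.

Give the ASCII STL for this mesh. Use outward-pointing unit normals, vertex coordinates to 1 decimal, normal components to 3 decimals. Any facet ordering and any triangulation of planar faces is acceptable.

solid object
 facet normal 0.290 0.453 0.843
  outer loop
   vertex 1.3 5.8 4.0
   vertex 0.0 4.4 5.2
   vertex 4.7 1.2 5.3
  endloop
 endfacet
 facet normal 0.752 0.619 0.224
  outer loop
   vertex 3.7 3.9 1.2
   vertex 1.3 5.8 4.0
   vertex 4.7 1.2 5.3
  endloop
 endfacet
 facet normal -0.438 -0.624 0.647
  outer loop
   vertex 0.6 1.8 3.1
   vertex 4.7 1.2 5.3
   vertex 0.0 4.4 5.2
  endloop
 endfacet
 facet normal -0.983 -0.167 -0.074
  outer loop
   vertex 0.6 1.8 3.1
   vertex 0.0 4.4 5.2
   vertex 1.0 0.2 1.4
  endloop
 endfacet
 facet normal -0.411 -0.710 0.572
  outer loop
   vertex 0.6 1.8 3.1
   vertex 1.0 0.2 1.4
   vertex 4.7 1.2 5.3
  endloop
 endfacet
 facet normal -0.269 0.674 -0.688
  outer loop
   vertex 0.7 2.5 1.0
   vertex 1.3 5.8 4.0
   vertex 3.7 3.9 1.2
  endloop
 endfacet
 facet normal 0.099 -0.982 0.158
  outer loop
   vertex 3.1 0.3 0.7
   vertex 4.7 1.2 5.3
   vertex 1.0 0.2 1.4
  endloop
 endfacet
 facet normal 0.945 -0.115 -0.306
  outer loop
   vertex 3.1 0.3 0.7
   vertex 3.7 3.9 1.2
   vertex 4.7 1.2 5.3
  endloop
 endfacet
 facet normal -0.301 -0.201 -0.932
  outer loop
   vertex 3.1 0.3 0.7
   vertex 1.0 0.2 1.4
   vertex 0.7 2.5 1.0
  endloop
 endfacet
 facet normal 0.002 0.137 -0.991
  outer loop
   vertex 3.1 0.3 0.7
   vertex 0.7 2.5 1.0
   vertex 3.7 3.9 1.2
  endloop
 endfacet
 facet normal -0.816 0.477 -0.327
  outer loop
   vertex 0.4 3.3 2.6
   vertex 0.0 4.4 5.2
   vertex 1.3 5.8 4.0
  endloop
 endfacet
 facet normal -0.772 0.499 -0.394
  outer loop
   vertex 0.4 3.3 2.6
   vertex 1.3 5.8 4.0
   vertex 0.7 2.5 1.0
  endloop
 endfacet
 facet normal -0.984 -0.158 -0.085
  outer loop
   vertex 0.4 3.3 2.6
   vertex 1.0 0.2 1.4
   vertex 0.0 4.4 5.2
  endloop
 endfacet
 facet normal -0.983 -0.147 -0.111
  outer loop
   vertex 0.4 3.3 2.6
   vertex 0.7 2.5 1.0
   vertex 1.0 0.2 1.4
  endloop
 endfacet
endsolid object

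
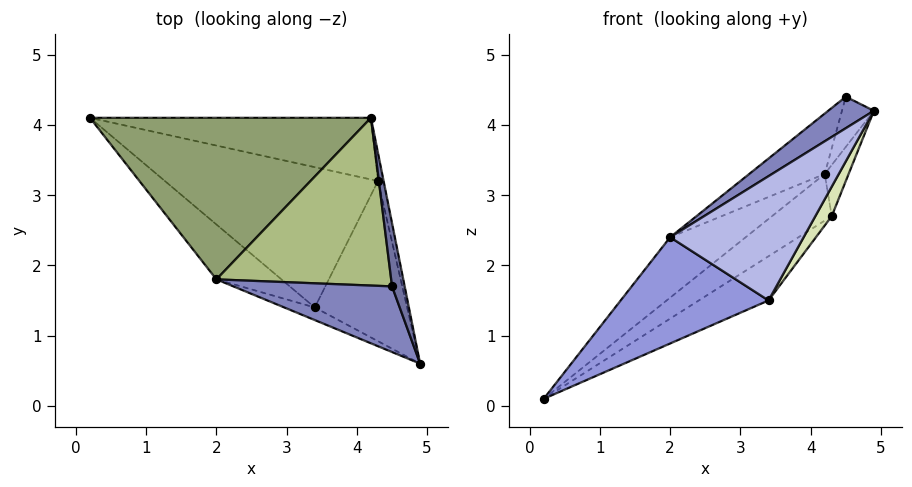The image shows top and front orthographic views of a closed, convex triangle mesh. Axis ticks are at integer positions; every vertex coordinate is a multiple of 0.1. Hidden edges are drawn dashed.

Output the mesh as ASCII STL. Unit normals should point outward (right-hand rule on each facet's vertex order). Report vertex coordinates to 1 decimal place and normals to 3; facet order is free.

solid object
 facet normal 0.903 0.267 0.337
  outer loop
   vertex 4.5 1.7 4.4
   vertex 4.9 0.6 4.2
   vertex 4.2 4.1 3.3
  endloop
 endfacet
 facet normal -0.594 -0.348 0.725
  outer loop
   vertex 2.0 1.8 2.4
   vertex 4.9 0.6 4.2
   vertex 4.5 1.7 4.4
  endloop
 endfacet
 facet normal -0.481 -0.779 -0.402
  outer loop
   vertex 2.0 1.8 2.4
   vertex 0.2 4.1 0.1
   vertex 3.4 1.4 1.5
  endloop
 endfacet
 facet normal -0.330 -0.939 -0.095
  outer loop
   vertex 2.0 1.8 2.4
   vertex 3.4 1.4 1.5
   vertex 4.9 0.6 4.2
  endloop
 endfacet
 facet normal -0.600 0.280 0.750
  outer loop
   vertex 2.0 1.8 2.4
   vertex 4.2 4.1 3.3
   vertex 0.2 4.1 0.1
  endloop
 endfacet
 facet normal -0.594 0.272 0.757
  outer loop
   vertex 2.0 1.8 2.4
   vertex 4.5 1.7 4.4
   vertex 4.2 4.1 3.3
  endloop
 endfacet
 facet normal 0.981 0.172 -0.094
  outer loop
   vertex 4.3 3.2 2.7
   vertex 4.2 4.1 3.3
   vertex 4.9 0.6 4.2
  endloop
 endfacet
 facet normal 0.858 -0.093 -0.504
  outer loop
   vertex 4.3 3.2 2.7
   vertex 4.9 0.6 4.2
   vertex 3.4 1.4 1.5
  endloop
 endfacet
 facet normal 0.538 0.508 -0.673
  outer loop
   vertex 4.3 3.2 2.7
   vertex 0.2 4.1 0.1
   vertex 4.2 4.1 3.3
  endloop
 endfacet
 facet normal 0.557 0.250 -0.792
  outer loop
   vertex 4.3 3.2 2.7
   vertex 3.4 1.4 1.5
   vertex 0.2 4.1 0.1
  endloop
 endfacet
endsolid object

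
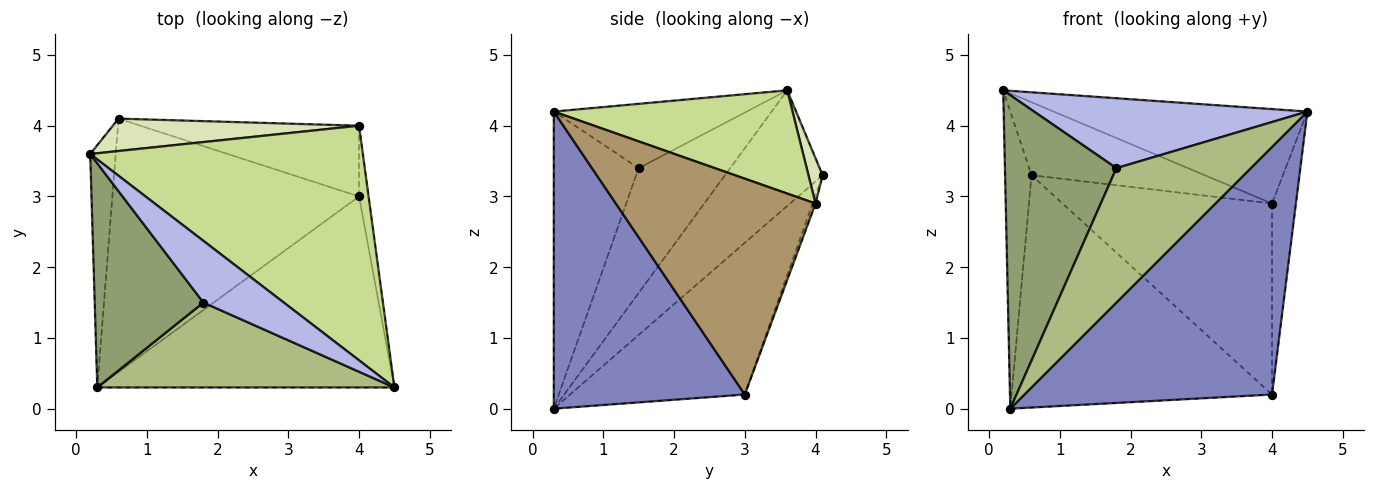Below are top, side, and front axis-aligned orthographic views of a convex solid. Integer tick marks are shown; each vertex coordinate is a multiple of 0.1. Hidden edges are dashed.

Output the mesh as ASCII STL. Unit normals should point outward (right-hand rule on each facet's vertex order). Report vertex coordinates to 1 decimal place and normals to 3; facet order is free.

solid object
 facet normal -0.944 0.255 -0.208
  outer loop
   vertex 0.6 4.1 3.3
   vertex 0.3 0.3 0.0
   vertex 0.2 3.6 4.5
  endloop
 endfacet
 facet normal 0.521 -0.676 -0.521
  outer loop
   vertex 4.0 3.0 0.2
   vertex 4.5 0.3 4.2
   vertex 0.3 0.3 0.0
  endloop
 endfacet
 facet normal -0.413 0.616 -0.671
  outer loop
   vertex 4.0 3.0 0.2
   vertex 0.3 0.3 0.0
   vertex 0.6 4.1 3.3
  endloop
 endfacet
 facet normal -0.468 -0.663 0.585
  outer loop
   vertex 1.8 1.5 3.4
   vertex 4.5 0.3 4.2
   vertex 0.2 3.6 4.5
  endloop
 endfacet
 facet normal -0.555 -0.676 0.484
  outer loop
   vertex 1.8 1.5 3.4
   vertex 0.2 3.6 4.5
   vertex 0.3 0.3 0.0
  endloop
 endfacet
 facet normal -0.471 -0.746 0.471
  outer loop
   vertex 1.8 1.5 3.4
   vertex 0.3 0.3 0.0
   vertex 4.5 0.3 4.2
  endloop
 endfacet
 facet normal 0.331 0.352 0.875
  outer loop
   vertex 4.0 4.0 2.9
   vertex 0.2 3.6 4.5
   vertex 4.5 0.3 4.2
  endloop
 endfacet
 facet normal 0.074 0.911 0.405
  outer loop
   vertex 4.0 4.0 2.9
   vertex 0.6 4.1 3.3
   vertex 0.2 3.6 4.5
  endloop
 endfacet
 facet normal 0.992 0.119 -0.044
  outer loop
   vertex 4.0 4.0 2.9
   vertex 4.5 0.3 4.2
   vertex 4.0 3.0 0.2
  endloop
 endfacet
 facet normal -0.013 0.938 -0.347
  outer loop
   vertex 4.0 4.0 2.9
   vertex 4.0 3.0 0.2
   vertex 0.6 4.1 3.3
  endloop
 endfacet
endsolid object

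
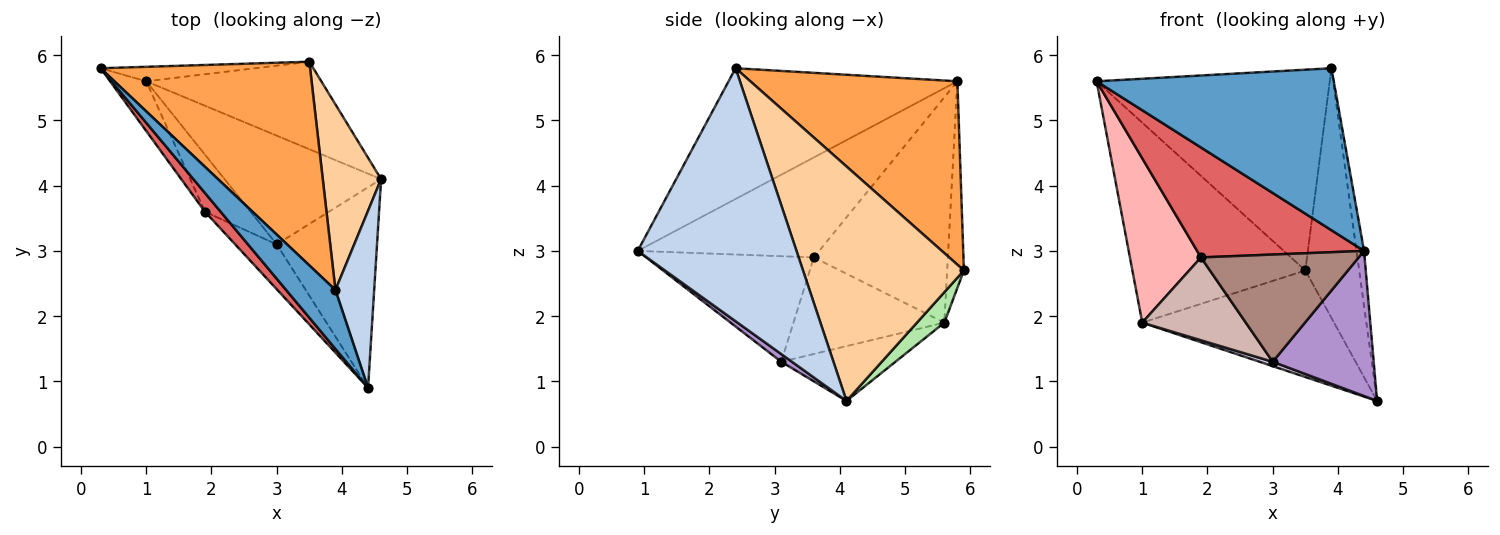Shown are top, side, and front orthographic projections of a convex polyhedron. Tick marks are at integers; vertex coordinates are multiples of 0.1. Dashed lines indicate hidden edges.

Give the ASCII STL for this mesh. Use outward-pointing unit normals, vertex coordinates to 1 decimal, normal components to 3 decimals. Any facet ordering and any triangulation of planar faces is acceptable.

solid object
 facet normal -0.672 -0.696 0.253
  outer loop
   vertex 3.9 2.4 5.8
   vertex 0.3 5.8 5.6
   vertex 4.4 0.9 3.0
  endloop
 endfacet
 facet normal 0.987 0.047 0.151
  outer loop
   vertex 3.9 2.4 5.8
   vertex 4.4 0.9 3.0
   vertex 4.6 4.1 0.7
  endloop
 endfacet
 facet normal 0.529 0.596 0.604
  outer loop
   vertex 3.5 5.9 2.7
   vertex 0.3 5.8 5.6
   vertex 3.9 2.4 5.8
  endloop
 endfacet
 facet normal 0.923 0.309 0.230
  outer loop
   vertex 3.5 5.9 2.7
   vertex 3.9 2.4 5.8
   vertex 4.6 4.1 0.7
  endloop
 endfacet
 facet normal -0.096 0.993 -0.072
  outer loop
   vertex 3.5 5.9 2.7
   vertex 1.0 5.6 1.9
   vertex 0.3 5.8 5.6
  endloop
 endfacet
 facet normal 0.110 0.768 -0.631
  outer loop
   vertex 3.5 5.9 2.7
   vertex 4.6 4.1 0.7
   vertex 1.0 5.6 1.9
  endloop
 endfacet
 facet normal -0.731 -0.673 0.115
  outer loop
   vertex 1.9 3.6 2.9
   vertex 4.4 0.9 3.0
   vertex 0.3 5.8 5.6
  endloop
 endfacet
 facet normal -0.875 -0.464 -0.140
  outer loop
   vertex 1.9 3.6 2.9
   vertex 0.3 5.8 5.6
   vertex 1.0 5.6 1.9
  endloop
 endfacet
 facet normal 0.062 -0.585 -0.809
  outer loop
   vertex 3.0 3.1 1.3
   vertex 4.6 4.1 0.7
   vertex 4.4 0.9 3.0
  endloop
 endfacet
 facet normal -0.330 -0.038 -0.943
  outer loop
   vertex 3.0 3.1 1.3
   vertex 1.0 5.6 1.9
   vertex 4.6 4.1 0.7
  endloop
 endfacet
 facet normal -0.700 -0.659 -0.276
  outer loop
   vertex 3.0 3.1 1.3
   vertex 4.4 0.9 3.0
   vertex 1.9 3.6 2.9
  endloop
 endfacet
 facet normal -0.768 -0.527 -0.363
  outer loop
   vertex 3.0 3.1 1.3
   vertex 1.9 3.6 2.9
   vertex 1.0 5.6 1.9
  endloop
 endfacet
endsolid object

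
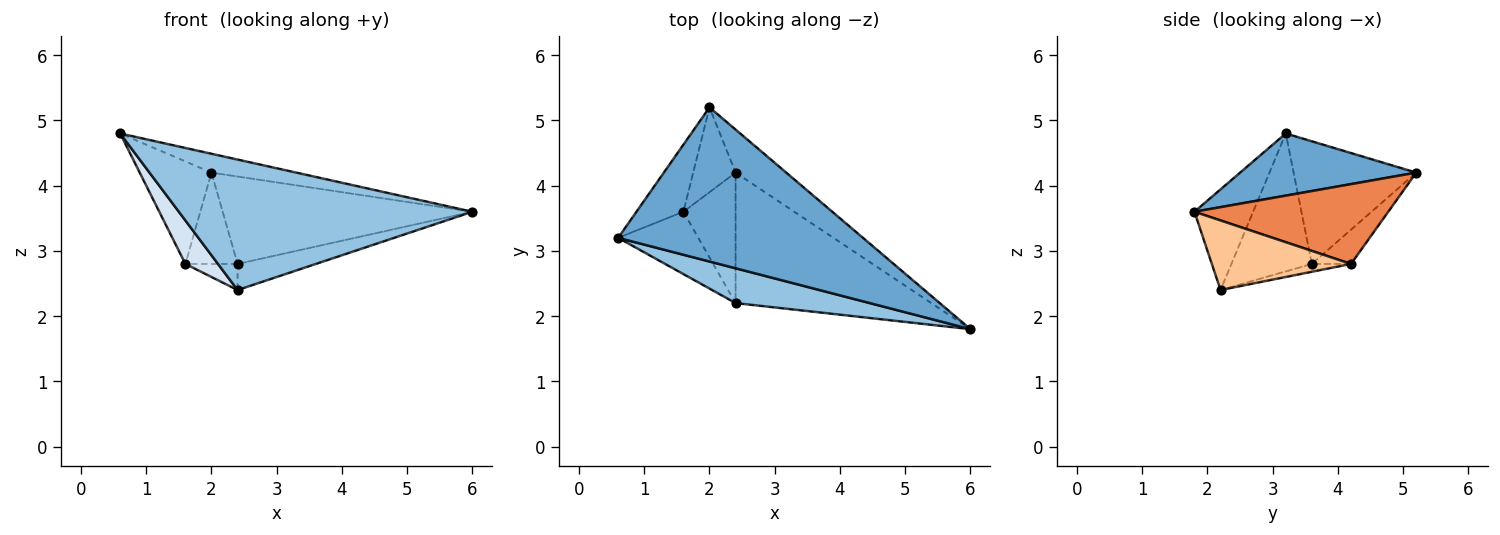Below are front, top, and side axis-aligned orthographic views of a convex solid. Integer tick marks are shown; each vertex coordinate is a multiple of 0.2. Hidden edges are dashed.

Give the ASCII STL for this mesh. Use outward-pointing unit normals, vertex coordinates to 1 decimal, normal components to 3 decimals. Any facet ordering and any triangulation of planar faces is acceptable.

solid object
 facet normal 0.244 0.118 0.963
  outer loop
   vertex 2.0 5.2 4.2
   vertex 0.6 3.2 4.8
   vertex 6.0 1.8 3.6
  endloop
 endfacet
 facet normal -0.190 -0.949 0.253
  outer loop
   vertex 2.4 2.2 2.4
   vertex 6.0 1.8 3.6
   vertex 0.6 3.2 4.8
  endloop
 endfacet
 facet normal -0.820 0.479 -0.314
  outer loop
   vertex 1.6 3.6 2.8
   vertex 0.6 3.2 4.8
   vertex 2.0 5.2 4.2
  endloop
 endfacet
 facet normal -0.816 -0.331 -0.474
  outer loop
   vertex 1.6 3.6 2.8
   vertex 2.4 2.2 2.4
   vertex 0.6 3.2 4.8
  endloop
 endfacet
 facet normal 0.571 0.736 -0.363
  outer loop
   vertex 2.4 4.2 2.8
   vertex 2.0 5.2 4.2
   vertex 6.0 1.8 3.6
  endloop
 endfacet
 facet normal -0.482 0.642 -0.596
  outer loop
   vertex 2.4 4.2 2.8
   vertex 1.6 3.6 2.8
   vertex 2.0 5.2 4.2
  endloop
 endfacet
 facet normal 0.329 0.185 -0.926
  outer loop
   vertex 2.4 4.2 2.8
   vertex 6.0 1.8 3.6
   vertex 2.4 2.2 2.4
  endloop
 endfacet
 facet normal -0.146 0.194 -0.970
  outer loop
   vertex 2.4 4.2 2.8
   vertex 2.4 2.2 2.4
   vertex 1.6 3.6 2.8
  endloop
 endfacet
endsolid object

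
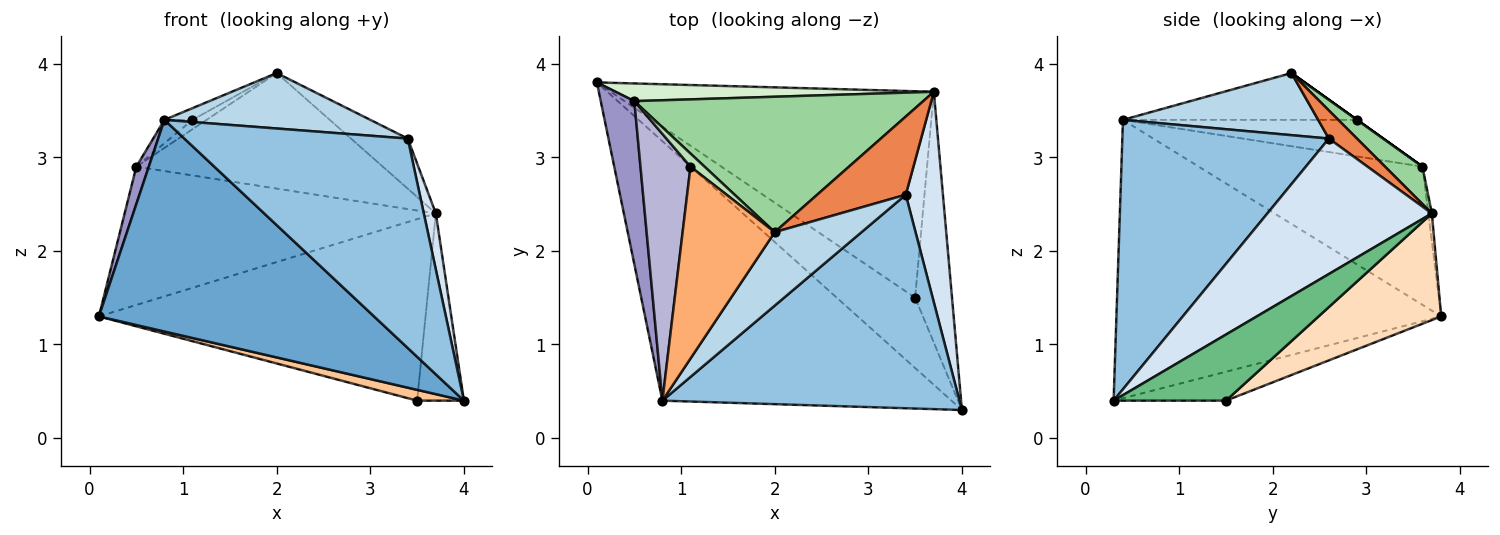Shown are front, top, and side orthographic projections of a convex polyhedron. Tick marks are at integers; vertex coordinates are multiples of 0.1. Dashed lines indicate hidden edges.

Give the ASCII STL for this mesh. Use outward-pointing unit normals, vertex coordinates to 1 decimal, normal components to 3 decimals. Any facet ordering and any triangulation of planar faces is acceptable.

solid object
 facet normal -0.598 -0.507 -0.621
  outer loop
   vertex 0.8 0.4 3.4
   vertex 0.1 3.8 1.3
   vertex 4.0 0.3 0.4
  endloop
 endfacet
 facet normal 0.543 -0.588 0.599
  outer loop
   vertex 0.8 0.4 3.4
   vertex 4.0 0.3 0.4
   vertex 3.4 2.6 3.2
  endloop
 endfacet
 facet normal 0.496 -0.523 0.693
  outer loop
   vertex 0.8 0.4 3.4
   vertex 3.4 2.6 3.2
   vertex 2.0 2.2 3.9
  endloop
 endfacet
 facet normal 0.962 -0.070 0.264
  outer loop
   vertex 3.7 3.7 2.4
   vertex 3.4 2.6 3.2
   vertex 4.0 0.3 0.4
  endloop
 endfacet
 facet normal 0.258 0.521 0.813
  outer loop
   vertex 3.7 3.7 2.4
   vertex 2.0 2.2 3.9
   vertex 3.4 2.6 3.2
  endloop
 endfacet
 facet normal -0.452 0.054 0.890
  outer loop
   vertex 1.1 2.9 3.4
   vertex 0.8 0.4 3.4
   vertex 2.0 2.2 3.9
  endloop
 endfacet
 facet normal -0.342 -0.143 -0.929
  outer loop
   vertex 3.5 1.5 0.4
   vertex 4.0 0.3 0.4
   vertex 0.1 3.8 1.3
  endloop
 endfacet
 facet normal 0.241 0.641 -0.729
  outer loop
   vertex 3.5 1.5 0.4
   vertex 0.1 3.8 1.3
   vertex 3.7 3.7 2.4
  endloop
 endfacet
 facet normal 0.821 0.342 -0.458
  outer loop
   vertex 3.5 1.5 0.4
   vertex 3.7 3.7 2.4
   vertex 4.0 0.3 0.4
  endloop
 endfacet
 facet normal 0.098 0.646 0.757
  outer loop
   vertex 0.5 3.6 2.9
   vertex 2.0 2.2 3.9
   vertex 3.7 3.7 2.4
  endloop
 endfacet
 facet normal 0.000 0.581 0.814
  outer loop
   vertex 0.5 3.6 2.9
   vertex 1.1 2.9 3.4
   vertex 2.0 2.2 3.9
  endloop
 endfacet
 facet normal -0.011 0.992 0.127
  outer loop
   vertex 0.5 3.6 2.9
   vertex 3.7 3.7 2.4
   vertex 0.1 3.8 1.3
  endloop
 endfacet
 facet normal -0.970 -0.054 0.236
  outer loop
   vertex 0.5 3.6 2.9
   vertex 0.1 3.8 1.3
   vertex 0.8 0.4 3.4
  endloop
 endfacet
 facet normal -0.589 0.071 0.805
  outer loop
   vertex 0.5 3.6 2.9
   vertex 0.8 0.4 3.4
   vertex 1.1 2.9 3.4
  endloop
 endfacet
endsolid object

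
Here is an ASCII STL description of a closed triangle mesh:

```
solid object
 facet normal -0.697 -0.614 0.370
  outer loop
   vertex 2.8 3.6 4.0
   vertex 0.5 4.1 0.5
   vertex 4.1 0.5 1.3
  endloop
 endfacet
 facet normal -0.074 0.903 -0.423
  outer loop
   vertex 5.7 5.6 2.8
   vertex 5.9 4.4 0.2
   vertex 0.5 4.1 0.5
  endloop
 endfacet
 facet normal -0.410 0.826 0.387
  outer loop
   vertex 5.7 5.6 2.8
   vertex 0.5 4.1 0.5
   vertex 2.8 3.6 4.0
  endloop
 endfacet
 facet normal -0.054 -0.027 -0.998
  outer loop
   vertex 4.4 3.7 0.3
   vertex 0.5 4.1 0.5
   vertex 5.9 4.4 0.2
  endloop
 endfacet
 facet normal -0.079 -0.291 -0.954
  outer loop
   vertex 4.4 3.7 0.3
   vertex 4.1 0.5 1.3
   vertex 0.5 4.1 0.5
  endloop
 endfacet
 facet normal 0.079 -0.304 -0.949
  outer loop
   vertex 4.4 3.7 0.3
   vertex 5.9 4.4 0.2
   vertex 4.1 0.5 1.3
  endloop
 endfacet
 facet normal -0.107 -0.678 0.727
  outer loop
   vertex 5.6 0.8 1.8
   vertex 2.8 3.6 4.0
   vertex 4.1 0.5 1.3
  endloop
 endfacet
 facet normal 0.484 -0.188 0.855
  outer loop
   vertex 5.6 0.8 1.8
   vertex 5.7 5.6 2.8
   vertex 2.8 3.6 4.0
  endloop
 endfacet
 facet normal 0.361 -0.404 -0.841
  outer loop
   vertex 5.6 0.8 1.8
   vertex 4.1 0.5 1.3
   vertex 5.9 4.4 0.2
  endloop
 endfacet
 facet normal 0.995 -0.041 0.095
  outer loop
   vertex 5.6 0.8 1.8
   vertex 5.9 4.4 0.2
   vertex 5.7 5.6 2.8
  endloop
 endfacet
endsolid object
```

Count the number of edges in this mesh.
15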